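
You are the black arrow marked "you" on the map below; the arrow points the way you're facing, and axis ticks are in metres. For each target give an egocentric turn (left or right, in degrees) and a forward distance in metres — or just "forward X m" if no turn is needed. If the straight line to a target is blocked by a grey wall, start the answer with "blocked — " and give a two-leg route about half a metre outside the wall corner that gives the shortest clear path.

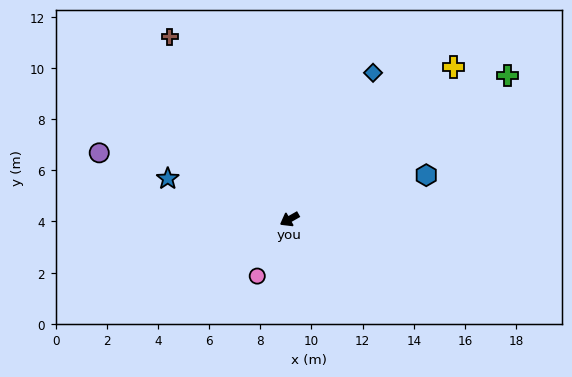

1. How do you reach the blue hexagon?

turn left 168°, forward 5.6 m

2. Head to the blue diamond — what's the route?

turn right 149°, forward 6.6 m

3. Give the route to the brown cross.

turn right 86°, forward 8.5 m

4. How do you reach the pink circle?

turn left 31°, forward 2.6 m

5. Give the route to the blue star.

turn right 48°, forward 5.0 m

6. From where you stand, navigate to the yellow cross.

turn right 167°, forward 8.7 m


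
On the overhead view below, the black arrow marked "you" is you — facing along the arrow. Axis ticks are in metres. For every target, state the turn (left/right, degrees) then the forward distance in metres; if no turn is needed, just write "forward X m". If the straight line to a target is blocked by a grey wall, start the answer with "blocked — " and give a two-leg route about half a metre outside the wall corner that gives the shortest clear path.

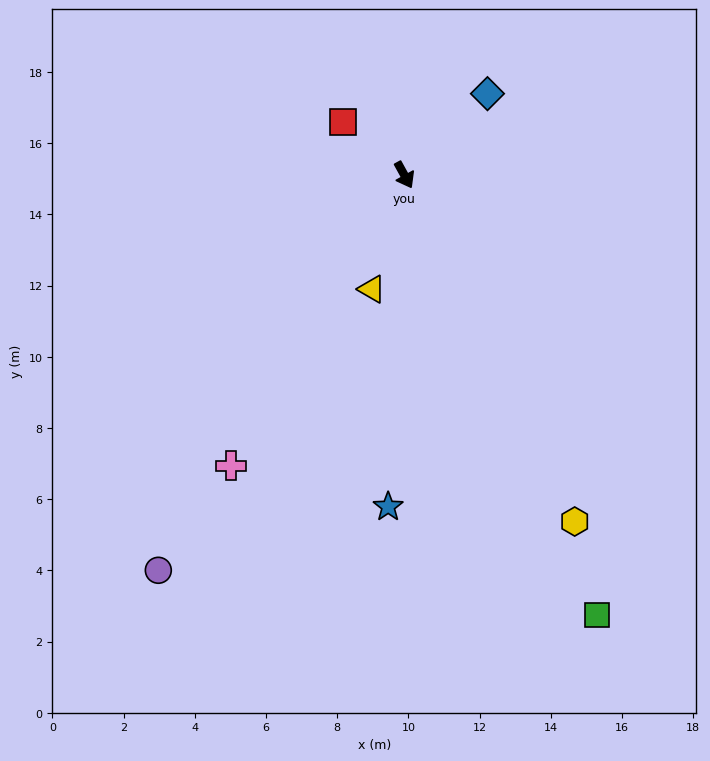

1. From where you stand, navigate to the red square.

turn right 160°, forward 2.3 m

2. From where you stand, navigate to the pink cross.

turn right 60°, forward 9.5 m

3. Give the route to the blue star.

turn right 32°, forward 9.3 m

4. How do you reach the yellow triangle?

turn right 45°, forward 3.3 m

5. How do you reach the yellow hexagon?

turn right 3°, forward 10.8 m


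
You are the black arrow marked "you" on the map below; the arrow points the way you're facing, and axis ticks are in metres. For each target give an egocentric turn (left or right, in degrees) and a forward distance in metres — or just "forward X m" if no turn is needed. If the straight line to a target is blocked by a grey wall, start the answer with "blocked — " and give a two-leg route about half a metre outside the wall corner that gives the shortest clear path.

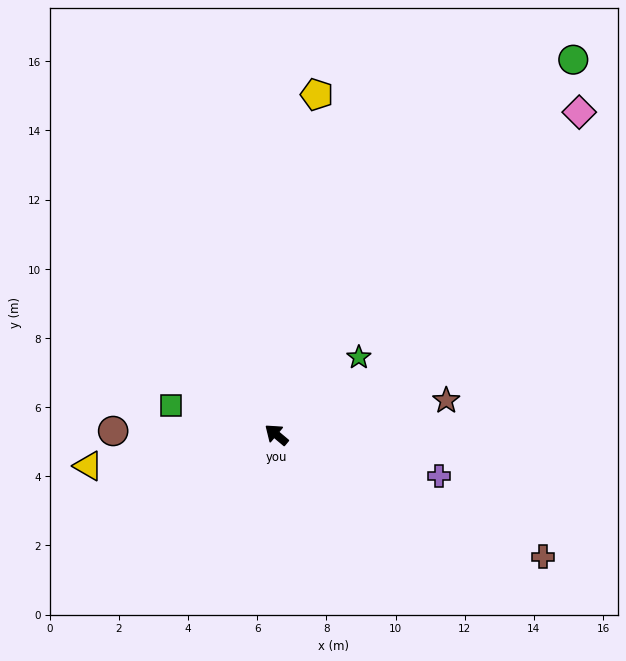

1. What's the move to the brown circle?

turn left 39°, forward 4.7 m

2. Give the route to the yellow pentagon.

turn right 57°, forward 9.9 m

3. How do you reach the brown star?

turn right 129°, forward 5.0 m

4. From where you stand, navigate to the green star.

turn right 97°, forward 3.3 m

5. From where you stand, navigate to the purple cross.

turn right 154°, forward 4.9 m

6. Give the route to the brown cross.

turn right 165°, forward 8.5 m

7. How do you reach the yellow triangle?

turn left 49°, forward 5.5 m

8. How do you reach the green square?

turn left 24°, forward 3.2 m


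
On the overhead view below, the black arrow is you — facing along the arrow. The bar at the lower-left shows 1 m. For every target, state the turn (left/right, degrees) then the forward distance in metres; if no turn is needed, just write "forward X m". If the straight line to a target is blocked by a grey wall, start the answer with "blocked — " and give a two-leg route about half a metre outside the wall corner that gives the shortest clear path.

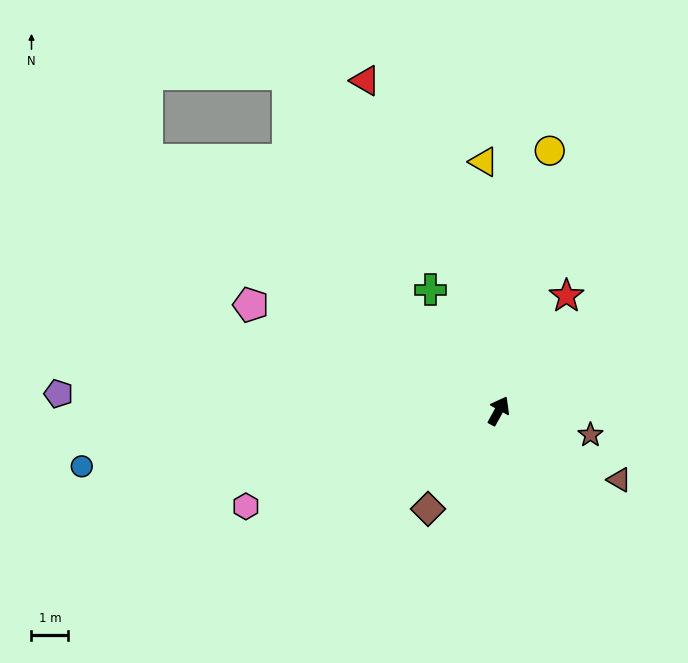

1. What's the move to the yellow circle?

turn left 18°, forward 7.2 m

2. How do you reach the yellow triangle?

turn left 32°, forward 6.7 m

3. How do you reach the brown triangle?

turn right 91°, forward 3.8 m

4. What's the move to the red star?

forward 3.6 m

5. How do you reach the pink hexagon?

turn left 140°, forward 7.3 m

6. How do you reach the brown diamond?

turn left 173°, forward 3.3 m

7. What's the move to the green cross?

turn left 58°, forward 3.8 m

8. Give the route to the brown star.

turn right 76°, forward 2.6 m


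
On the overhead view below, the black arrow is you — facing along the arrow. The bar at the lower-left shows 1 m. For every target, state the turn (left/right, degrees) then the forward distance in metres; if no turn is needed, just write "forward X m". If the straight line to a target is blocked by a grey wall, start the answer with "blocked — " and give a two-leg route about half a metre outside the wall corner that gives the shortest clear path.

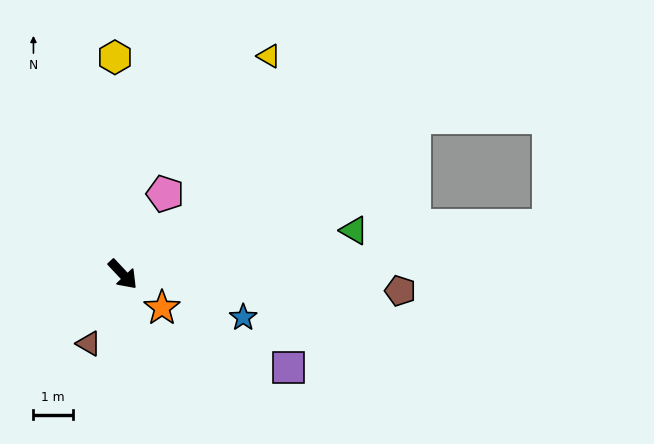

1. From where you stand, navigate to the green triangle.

turn left 58°, forward 6.0 m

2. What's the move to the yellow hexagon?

turn left 139°, forward 5.5 m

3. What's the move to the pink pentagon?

turn left 109°, forward 2.3 m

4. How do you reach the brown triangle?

turn right 69°, forward 2.0 m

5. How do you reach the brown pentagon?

turn left 43°, forward 7.0 m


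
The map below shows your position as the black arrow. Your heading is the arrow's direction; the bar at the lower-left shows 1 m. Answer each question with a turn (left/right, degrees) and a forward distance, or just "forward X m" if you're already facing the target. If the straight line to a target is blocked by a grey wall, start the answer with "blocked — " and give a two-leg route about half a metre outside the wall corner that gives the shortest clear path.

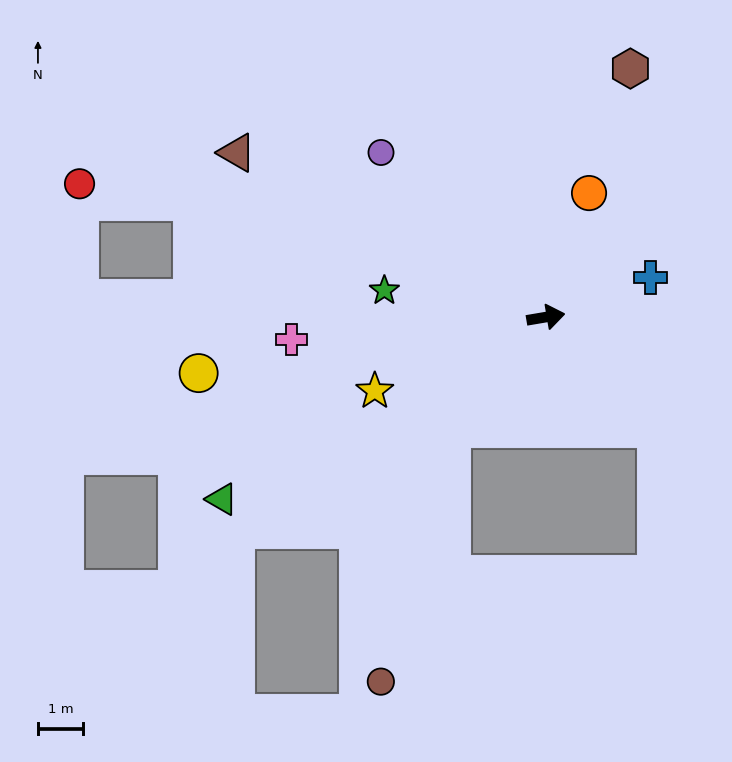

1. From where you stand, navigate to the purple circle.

turn left 125°, forward 5.1 m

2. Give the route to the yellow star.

turn right 166°, forward 4.1 m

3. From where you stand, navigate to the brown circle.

blocked — turn right 140°, forward 3.2 m, then turn left 25°, forward 5.8 m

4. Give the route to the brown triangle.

turn left 142°, forward 7.7 m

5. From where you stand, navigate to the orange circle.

turn left 61°, forward 2.9 m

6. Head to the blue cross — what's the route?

turn left 11°, forward 2.5 m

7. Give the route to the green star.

turn left 161°, forward 3.6 m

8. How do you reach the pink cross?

turn left 175°, forward 5.6 m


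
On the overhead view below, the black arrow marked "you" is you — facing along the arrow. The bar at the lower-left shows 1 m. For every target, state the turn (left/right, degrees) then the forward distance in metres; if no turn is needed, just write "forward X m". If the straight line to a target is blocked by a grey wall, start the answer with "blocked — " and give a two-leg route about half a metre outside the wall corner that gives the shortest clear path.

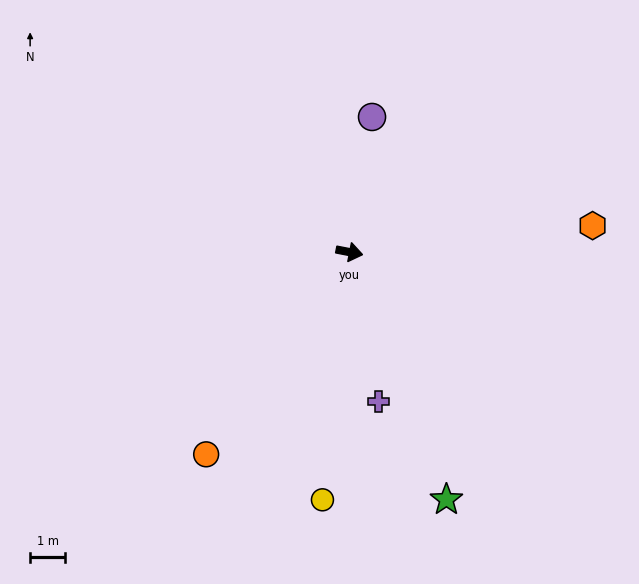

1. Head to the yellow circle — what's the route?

turn right 85°, forward 7.2 m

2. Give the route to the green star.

turn right 58°, forward 7.6 m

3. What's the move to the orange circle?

turn right 114°, forward 7.1 m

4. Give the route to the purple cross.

turn right 68°, forward 4.4 m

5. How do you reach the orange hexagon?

turn left 17°, forward 7.0 m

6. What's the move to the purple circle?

turn left 92°, forward 3.9 m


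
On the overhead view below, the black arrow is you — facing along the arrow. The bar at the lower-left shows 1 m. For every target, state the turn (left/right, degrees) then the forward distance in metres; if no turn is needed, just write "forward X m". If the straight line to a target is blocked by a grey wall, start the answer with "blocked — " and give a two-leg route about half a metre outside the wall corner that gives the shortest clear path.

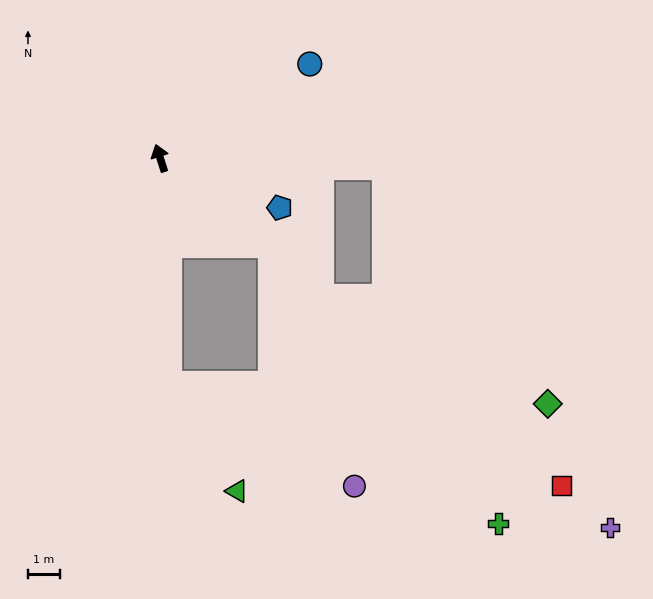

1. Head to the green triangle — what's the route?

blocked — turn left 164°, forward 7.1 m, then turn left 31°, forward 4.0 m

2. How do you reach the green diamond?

blocked — turn right 110°, forward 7.1 m, then turn right 53°, forward 9.0 m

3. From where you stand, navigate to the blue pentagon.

turn right 130°, forward 4.1 m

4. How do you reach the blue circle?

turn right 75°, forward 5.5 m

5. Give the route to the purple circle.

blocked — turn right 146°, forward 4.4 m, then turn right 33°, forward 8.0 m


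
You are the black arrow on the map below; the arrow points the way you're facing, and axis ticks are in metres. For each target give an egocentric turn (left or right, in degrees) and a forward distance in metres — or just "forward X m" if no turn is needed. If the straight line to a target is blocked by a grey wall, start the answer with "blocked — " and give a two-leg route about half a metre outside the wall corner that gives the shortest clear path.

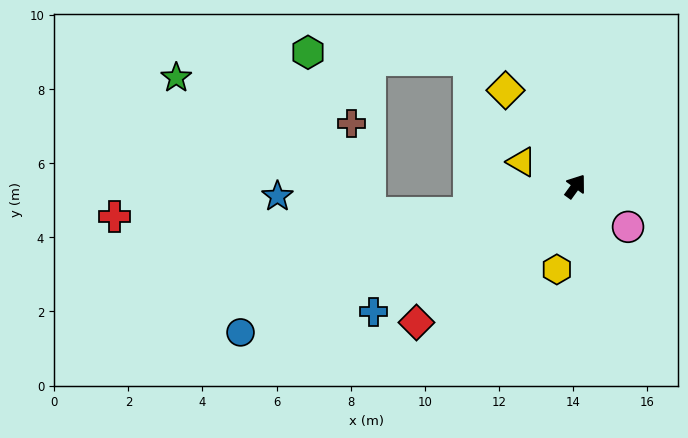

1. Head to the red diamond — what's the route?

turn left 166°, forward 5.7 m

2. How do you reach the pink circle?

turn right 92°, forward 1.8 m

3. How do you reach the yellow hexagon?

turn right 157°, forward 2.3 m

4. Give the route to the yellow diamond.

turn left 72°, forward 3.2 m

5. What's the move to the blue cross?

turn left 158°, forward 6.4 m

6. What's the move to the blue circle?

turn left 149°, forward 9.9 m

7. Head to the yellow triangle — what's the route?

turn left 102°, forward 1.6 m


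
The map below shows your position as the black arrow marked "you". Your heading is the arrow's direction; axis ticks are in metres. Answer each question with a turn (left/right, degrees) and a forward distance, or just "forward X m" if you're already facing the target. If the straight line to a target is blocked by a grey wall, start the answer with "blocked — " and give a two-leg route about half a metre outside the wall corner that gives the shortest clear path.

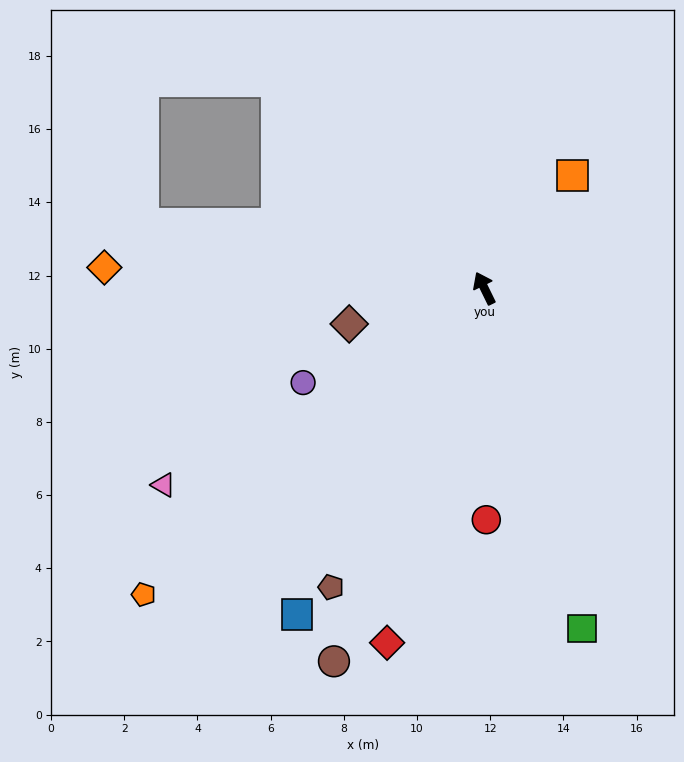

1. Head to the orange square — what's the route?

turn right 64°, forward 3.9 m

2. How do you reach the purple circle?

turn left 91°, forward 5.6 m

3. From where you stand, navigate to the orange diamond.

turn left 61°, forward 10.4 m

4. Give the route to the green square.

turn left 170°, forward 9.7 m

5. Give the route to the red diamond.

turn left 139°, forward 10.0 m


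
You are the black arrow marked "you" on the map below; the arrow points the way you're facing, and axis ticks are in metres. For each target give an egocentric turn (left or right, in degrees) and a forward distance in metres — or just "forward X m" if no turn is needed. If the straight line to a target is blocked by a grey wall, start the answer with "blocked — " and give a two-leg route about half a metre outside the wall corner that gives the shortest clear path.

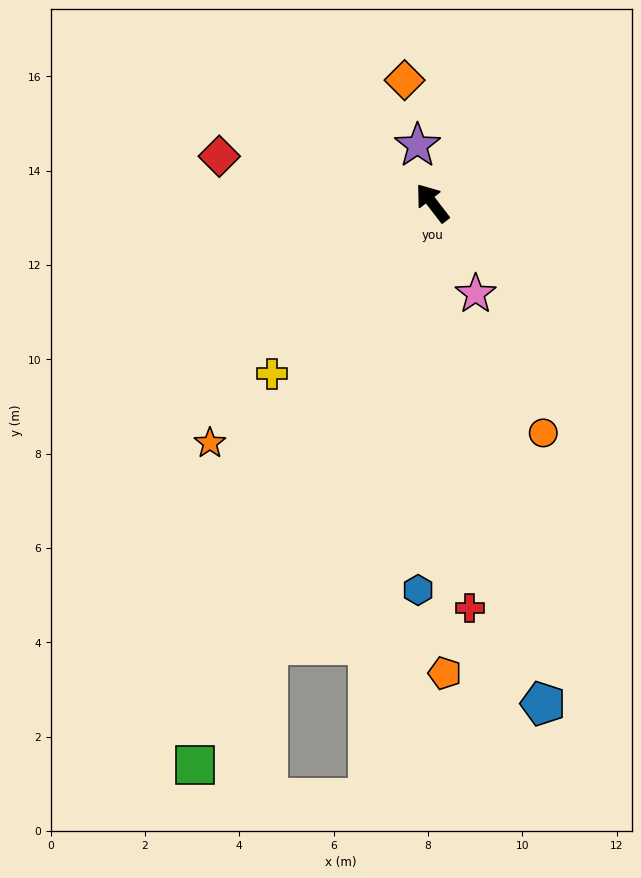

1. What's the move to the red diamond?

turn left 40°, forward 4.6 m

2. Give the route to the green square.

turn left 119°, forward 12.9 m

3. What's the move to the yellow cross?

turn left 99°, forward 5.0 m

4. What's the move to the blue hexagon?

turn left 140°, forward 8.2 m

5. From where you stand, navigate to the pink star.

turn left 168°, forward 2.1 m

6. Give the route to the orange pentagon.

turn left 144°, forward 10.0 m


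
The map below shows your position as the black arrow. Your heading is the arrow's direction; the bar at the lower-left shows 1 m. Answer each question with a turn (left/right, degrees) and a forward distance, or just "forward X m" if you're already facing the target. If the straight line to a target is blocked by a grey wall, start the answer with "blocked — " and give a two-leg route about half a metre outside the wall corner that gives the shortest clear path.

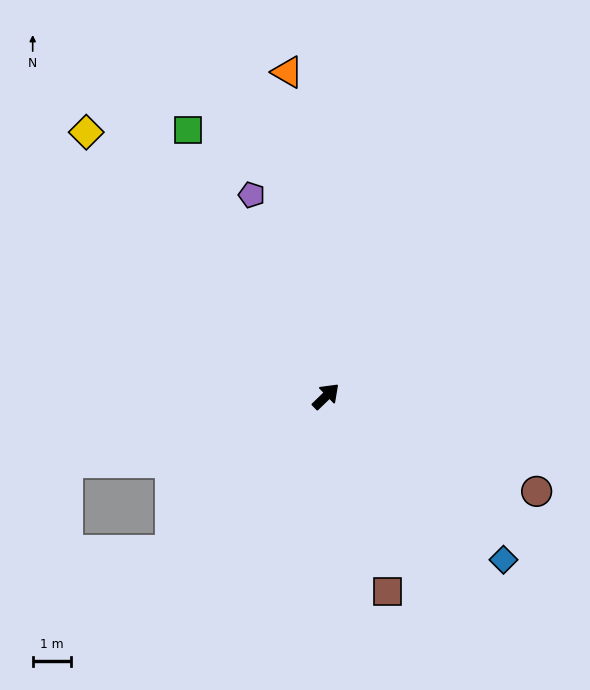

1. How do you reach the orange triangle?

turn left 53°, forward 8.5 m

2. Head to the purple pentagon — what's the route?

turn left 66°, forward 5.6 m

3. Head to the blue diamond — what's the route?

turn right 87°, forward 6.3 m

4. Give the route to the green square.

turn left 73°, forward 7.9 m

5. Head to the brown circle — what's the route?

turn right 68°, forward 6.1 m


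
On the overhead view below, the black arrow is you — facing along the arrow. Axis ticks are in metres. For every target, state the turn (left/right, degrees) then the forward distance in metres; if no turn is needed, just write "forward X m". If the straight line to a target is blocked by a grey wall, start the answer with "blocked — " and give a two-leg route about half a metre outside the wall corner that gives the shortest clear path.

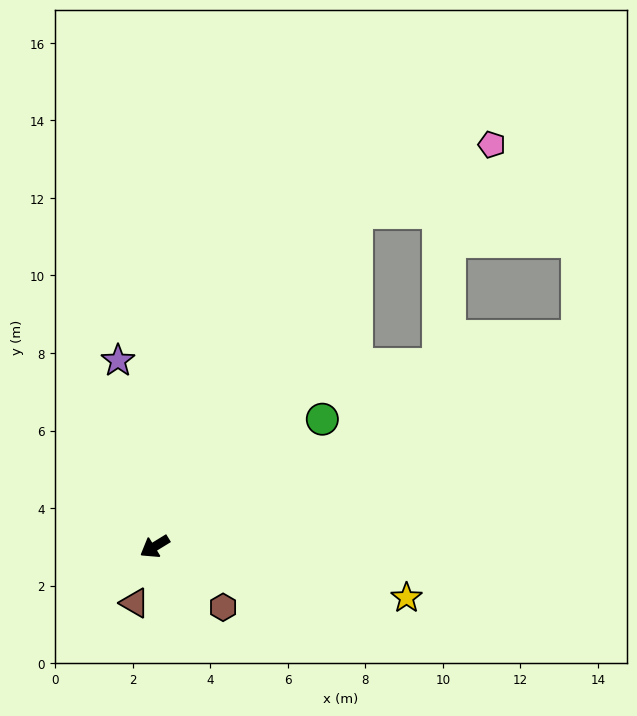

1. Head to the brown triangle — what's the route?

turn left 39°, forward 1.5 m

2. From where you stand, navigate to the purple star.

turn right 110°, forward 4.9 m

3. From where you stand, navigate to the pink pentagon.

blocked — turn right 153°, forward 10.1 m, then turn right 32°, forward 3.9 m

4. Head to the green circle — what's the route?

turn right 174°, forward 5.4 m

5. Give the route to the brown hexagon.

turn left 107°, forward 2.4 m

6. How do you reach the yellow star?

turn left 137°, forward 6.6 m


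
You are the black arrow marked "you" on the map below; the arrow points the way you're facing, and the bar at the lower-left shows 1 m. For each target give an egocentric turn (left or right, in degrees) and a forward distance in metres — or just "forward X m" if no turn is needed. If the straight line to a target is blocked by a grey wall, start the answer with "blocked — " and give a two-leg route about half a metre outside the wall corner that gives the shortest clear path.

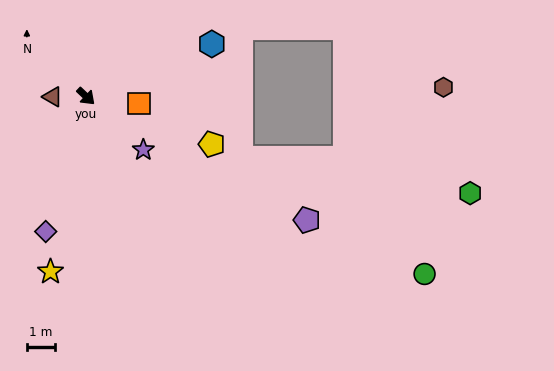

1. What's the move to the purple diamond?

turn right 63°, forward 4.9 m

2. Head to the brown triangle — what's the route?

turn right 136°, forward 1.2 m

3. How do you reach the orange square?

turn left 36°, forward 1.9 m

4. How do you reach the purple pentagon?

turn left 14°, forward 8.9 m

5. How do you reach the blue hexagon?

turn left 66°, forward 4.8 m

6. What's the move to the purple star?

forward 2.8 m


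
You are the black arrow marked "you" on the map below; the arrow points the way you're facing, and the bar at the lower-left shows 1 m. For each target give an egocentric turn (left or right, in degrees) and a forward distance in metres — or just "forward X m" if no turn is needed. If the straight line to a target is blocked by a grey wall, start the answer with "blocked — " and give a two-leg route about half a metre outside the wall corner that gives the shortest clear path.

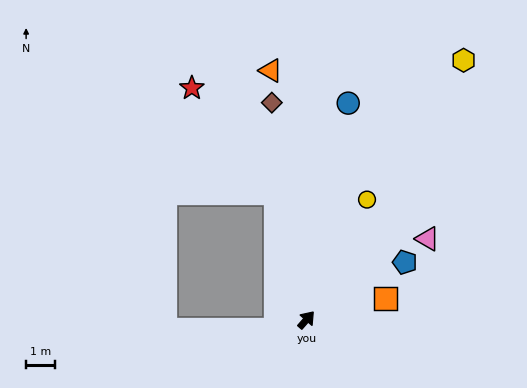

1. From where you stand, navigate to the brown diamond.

turn left 50°, forward 7.6 m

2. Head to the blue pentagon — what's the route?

turn right 18°, forward 4.0 m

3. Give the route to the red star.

blocked — turn left 55°, forward 4.5 m, then turn left 25°, forward 4.7 m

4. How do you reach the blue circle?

turn left 30°, forward 7.7 m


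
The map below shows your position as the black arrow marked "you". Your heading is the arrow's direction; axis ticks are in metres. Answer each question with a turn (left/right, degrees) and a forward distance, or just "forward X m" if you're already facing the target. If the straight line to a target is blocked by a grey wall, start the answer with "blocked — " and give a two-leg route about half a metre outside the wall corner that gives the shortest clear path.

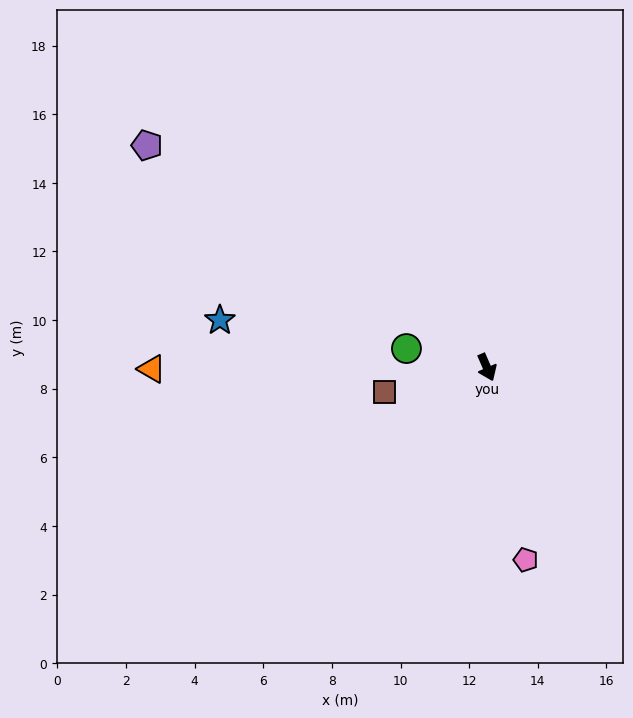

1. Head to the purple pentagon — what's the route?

turn right 147°, forward 11.8 m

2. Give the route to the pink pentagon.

turn right 12°, forward 5.7 m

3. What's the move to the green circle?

turn right 127°, forward 2.4 m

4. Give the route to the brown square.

turn right 100°, forward 3.1 m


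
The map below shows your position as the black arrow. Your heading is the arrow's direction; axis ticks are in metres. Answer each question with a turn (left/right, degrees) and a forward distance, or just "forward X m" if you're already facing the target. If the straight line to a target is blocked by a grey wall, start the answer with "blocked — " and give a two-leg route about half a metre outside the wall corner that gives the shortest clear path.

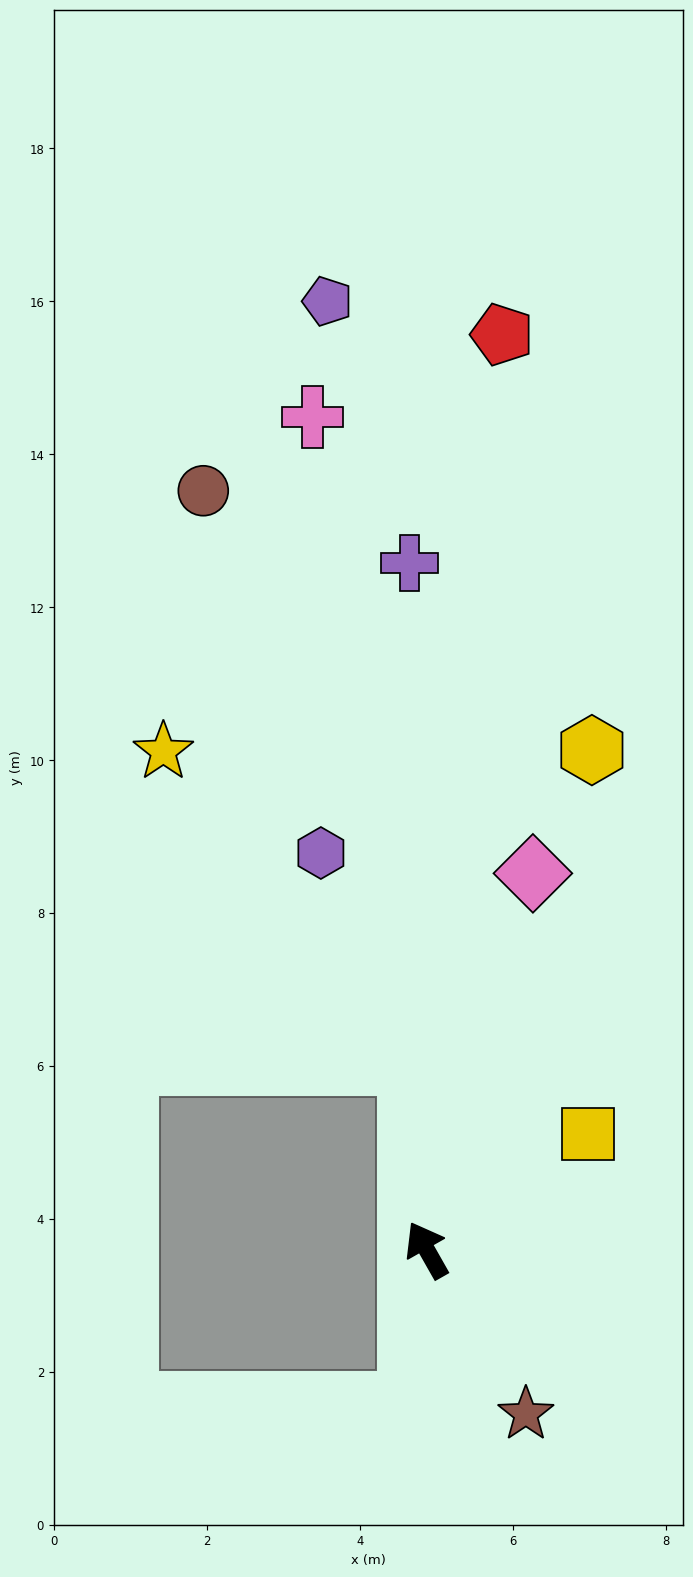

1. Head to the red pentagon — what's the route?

turn right 34°, forward 12.0 m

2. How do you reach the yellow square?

turn right 84°, forward 2.6 m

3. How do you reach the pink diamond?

turn right 45°, forward 5.1 m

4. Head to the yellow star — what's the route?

blocked — turn right 24°, forward 2.5 m, then turn left 33°, forward 5.2 m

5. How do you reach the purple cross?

turn right 28°, forward 9.0 m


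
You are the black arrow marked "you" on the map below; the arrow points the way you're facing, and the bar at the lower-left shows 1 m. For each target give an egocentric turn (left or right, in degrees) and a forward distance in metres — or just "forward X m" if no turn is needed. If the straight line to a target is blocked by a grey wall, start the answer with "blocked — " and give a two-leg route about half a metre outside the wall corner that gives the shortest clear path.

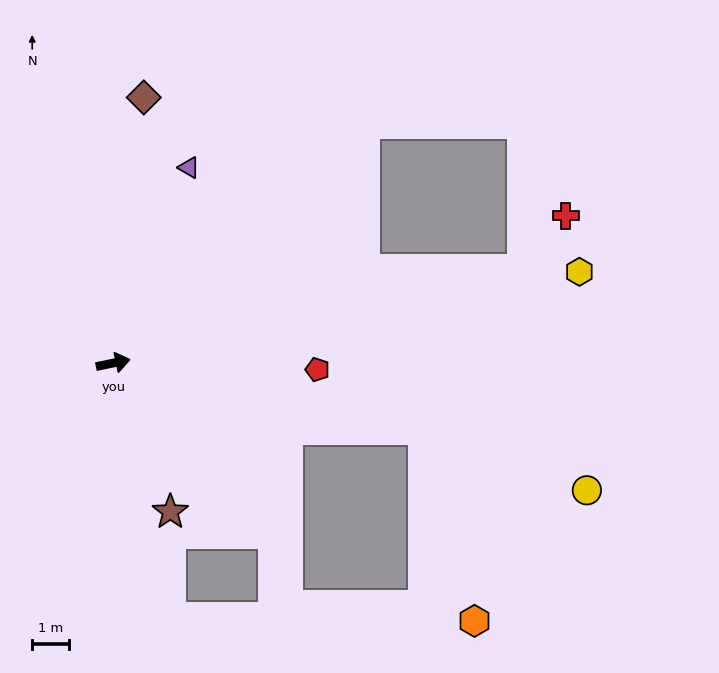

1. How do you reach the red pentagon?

turn right 14°, forward 5.6 m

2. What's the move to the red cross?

blocked — forward 11.5 m, then turn left 39°, forward 1.9 m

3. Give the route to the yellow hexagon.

forward 13.0 m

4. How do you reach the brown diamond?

turn left 72°, forward 7.3 m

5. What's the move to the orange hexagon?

blocked — turn right 24°, forward 8.7 m, then turn right 63°, forward 5.4 m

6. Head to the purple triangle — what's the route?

turn left 57°, forward 5.8 m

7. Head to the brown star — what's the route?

turn right 81°, forward 4.4 m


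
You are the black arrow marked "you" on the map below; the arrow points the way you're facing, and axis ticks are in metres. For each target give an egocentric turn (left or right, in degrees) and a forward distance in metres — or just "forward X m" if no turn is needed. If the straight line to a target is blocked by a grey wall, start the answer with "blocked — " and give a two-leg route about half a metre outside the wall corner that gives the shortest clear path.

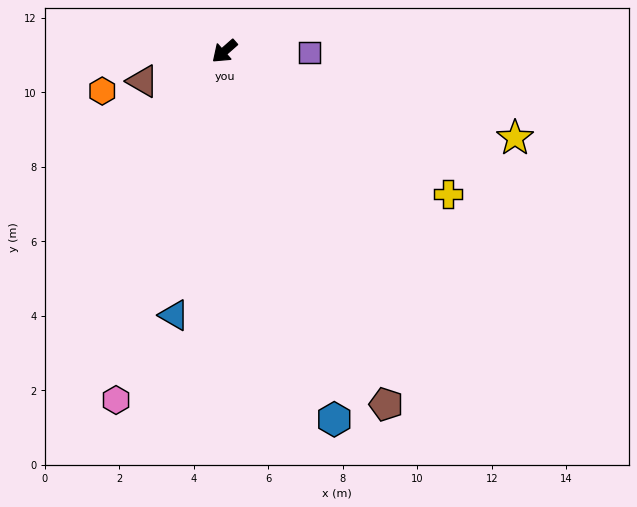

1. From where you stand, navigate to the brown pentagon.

turn left 73°, forward 10.4 m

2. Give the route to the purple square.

turn left 138°, forward 2.3 m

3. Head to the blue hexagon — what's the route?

turn left 65°, forward 10.3 m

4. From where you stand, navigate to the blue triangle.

turn left 38°, forward 7.2 m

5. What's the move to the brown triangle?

turn right 21°, forward 2.3 m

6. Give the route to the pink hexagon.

turn left 31°, forward 9.8 m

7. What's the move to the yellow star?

turn left 122°, forward 8.1 m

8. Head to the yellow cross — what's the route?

turn left 106°, forward 7.1 m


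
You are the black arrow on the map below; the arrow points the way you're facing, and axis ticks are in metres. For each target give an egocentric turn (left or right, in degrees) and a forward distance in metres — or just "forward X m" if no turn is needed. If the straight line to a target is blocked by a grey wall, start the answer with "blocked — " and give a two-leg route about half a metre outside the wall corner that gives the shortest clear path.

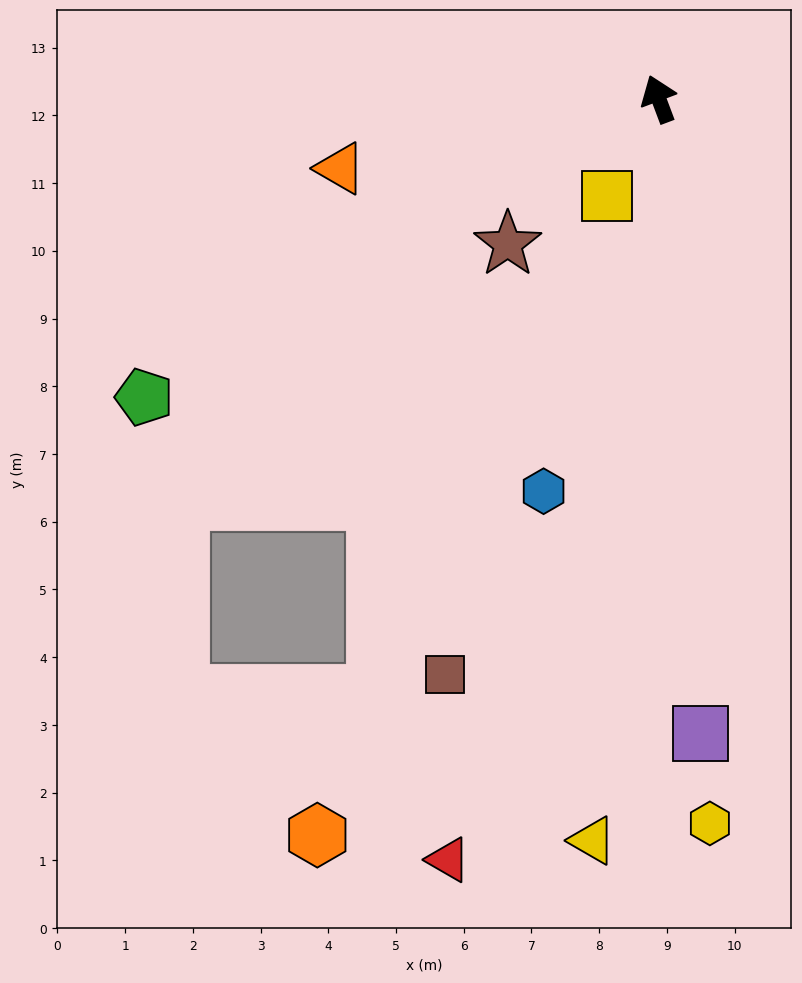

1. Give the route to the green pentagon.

turn left 99°, forward 8.8 m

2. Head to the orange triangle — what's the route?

turn left 82°, forward 4.8 m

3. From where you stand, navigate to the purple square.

turn left 163°, forward 9.4 m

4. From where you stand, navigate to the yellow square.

turn left 131°, forward 1.6 m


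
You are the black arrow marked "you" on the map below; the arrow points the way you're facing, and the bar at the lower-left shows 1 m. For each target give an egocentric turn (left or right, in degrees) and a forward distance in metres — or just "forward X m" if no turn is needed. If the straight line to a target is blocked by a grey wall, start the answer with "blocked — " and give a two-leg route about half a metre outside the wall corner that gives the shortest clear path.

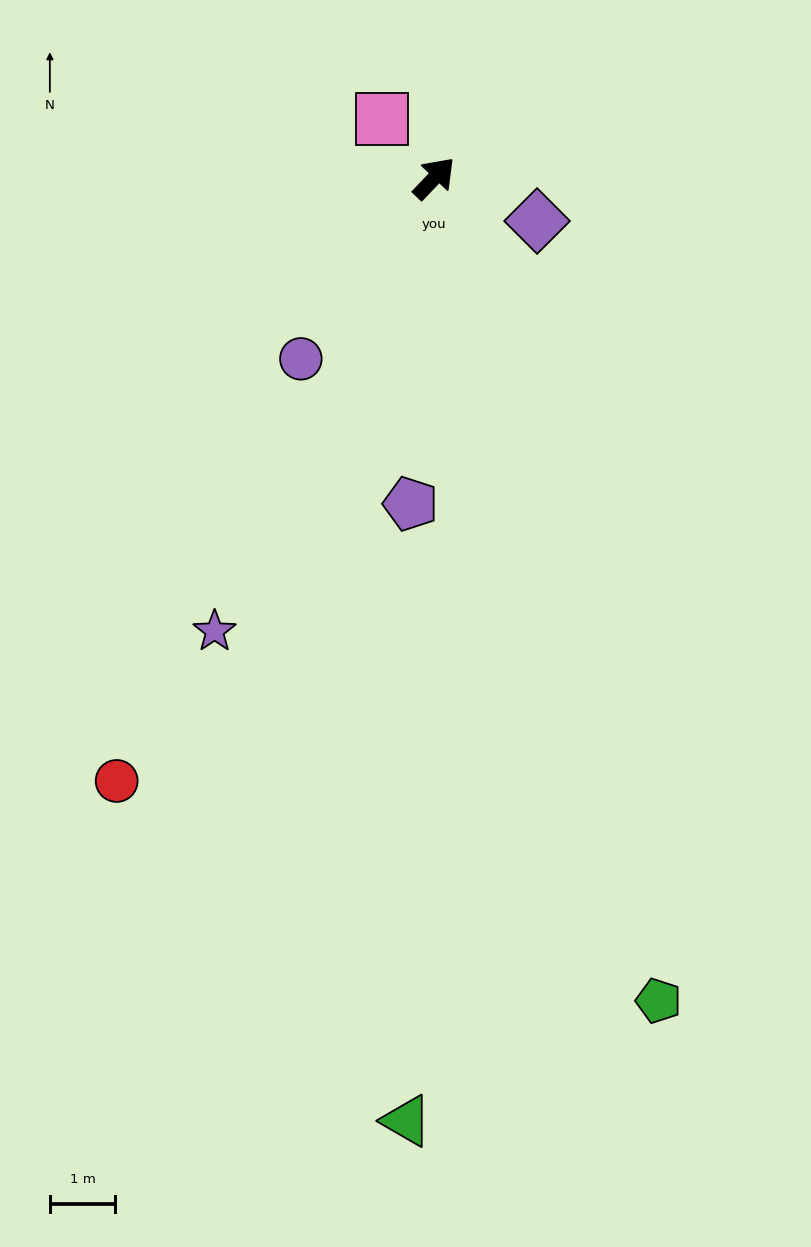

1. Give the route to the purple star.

turn right 162°, forward 7.7 m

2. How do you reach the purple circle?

turn right 173°, forward 3.4 m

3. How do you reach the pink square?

turn left 85°, forward 1.2 m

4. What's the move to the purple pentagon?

turn right 141°, forward 5.0 m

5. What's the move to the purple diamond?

turn right 69°, forward 1.7 m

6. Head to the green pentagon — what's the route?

turn right 121°, forward 13.1 m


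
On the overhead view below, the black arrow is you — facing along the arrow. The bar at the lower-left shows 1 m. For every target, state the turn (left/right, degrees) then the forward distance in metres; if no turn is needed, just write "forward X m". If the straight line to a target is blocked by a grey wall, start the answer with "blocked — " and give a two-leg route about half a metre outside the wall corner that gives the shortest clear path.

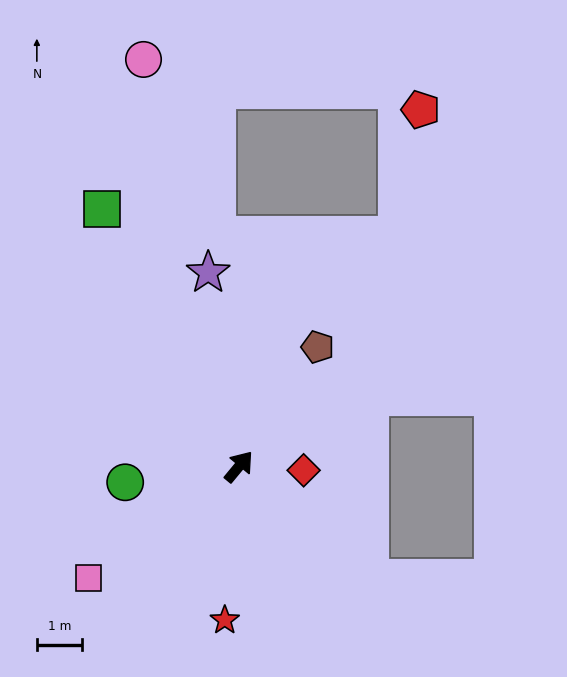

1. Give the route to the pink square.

turn left 166°, forward 4.1 m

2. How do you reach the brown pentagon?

turn left 6°, forward 3.2 m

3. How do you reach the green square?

turn left 68°, forward 6.4 m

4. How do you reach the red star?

turn right 146°, forward 3.4 m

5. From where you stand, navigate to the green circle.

turn left 138°, forward 2.5 m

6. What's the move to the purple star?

turn left 49°, forward 4.3 m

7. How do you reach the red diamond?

turn right 54°, forward 1.4 m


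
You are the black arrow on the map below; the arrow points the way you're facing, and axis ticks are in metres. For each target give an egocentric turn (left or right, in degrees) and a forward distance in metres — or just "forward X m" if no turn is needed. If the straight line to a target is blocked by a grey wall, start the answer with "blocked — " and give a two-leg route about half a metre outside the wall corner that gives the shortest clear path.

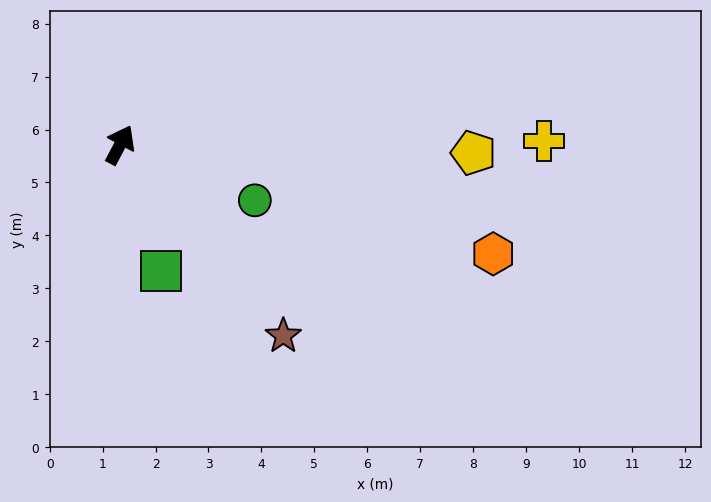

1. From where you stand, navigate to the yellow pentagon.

turn right 63°, forward 6.7 m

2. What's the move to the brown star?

turn right 112°, forward 4.7 m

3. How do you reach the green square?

turn right 134°, forward 2.5 m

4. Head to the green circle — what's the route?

turn right 85°, forward 2.8 m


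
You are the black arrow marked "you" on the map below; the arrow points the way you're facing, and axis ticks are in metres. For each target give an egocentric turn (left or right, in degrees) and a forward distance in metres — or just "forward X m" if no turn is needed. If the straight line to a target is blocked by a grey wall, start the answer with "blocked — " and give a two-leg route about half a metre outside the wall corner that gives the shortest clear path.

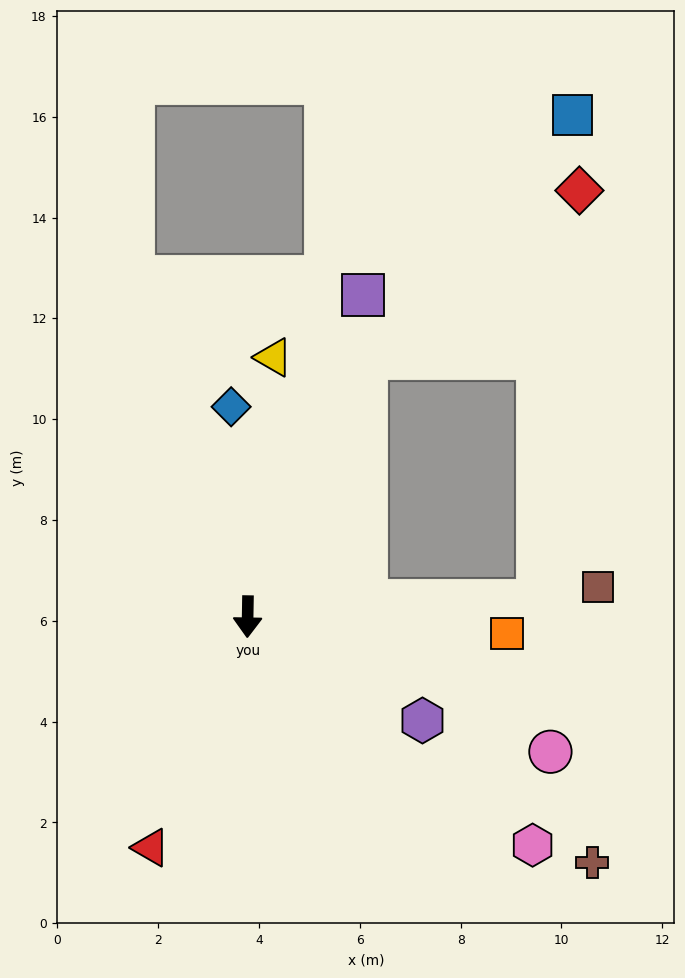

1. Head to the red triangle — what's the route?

turn right 22°, forward 5.0 m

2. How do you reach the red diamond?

blocked — turn left 156°, forward 5.6 m, then turn right 27°, forward 5.4 m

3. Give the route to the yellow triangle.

turn left 175°, forward 5.2 m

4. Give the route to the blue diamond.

turn right 175°, forward 4.2 m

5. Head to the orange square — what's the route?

turn left 87°, forward 5.2 m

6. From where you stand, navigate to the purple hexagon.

turn left 60°, forward 4.0 m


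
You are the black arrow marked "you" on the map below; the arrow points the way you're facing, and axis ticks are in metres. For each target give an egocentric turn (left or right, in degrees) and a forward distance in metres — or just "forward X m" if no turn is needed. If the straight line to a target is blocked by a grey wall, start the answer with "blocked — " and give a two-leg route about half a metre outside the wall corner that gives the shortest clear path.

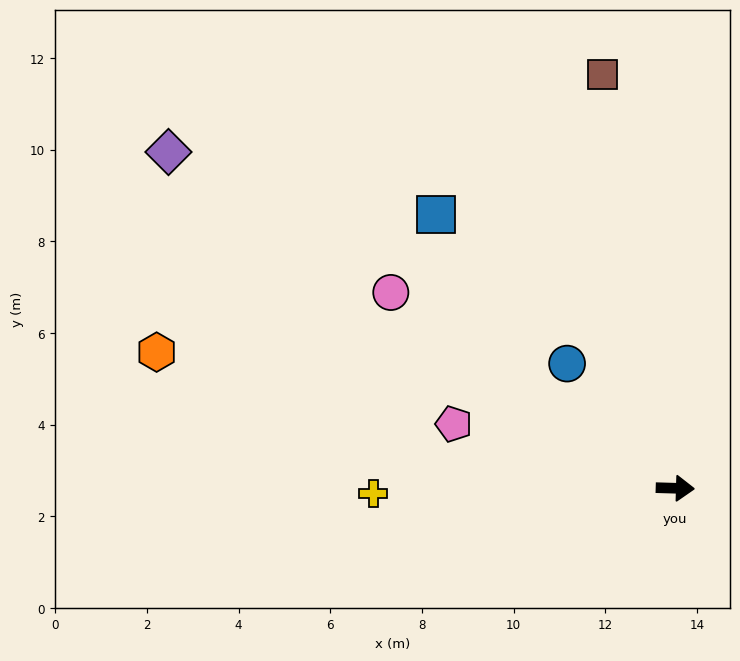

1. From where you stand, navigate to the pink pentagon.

turn left 165°, forward 5.0 m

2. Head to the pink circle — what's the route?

turn left 147°, forward 7.5 m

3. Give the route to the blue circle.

turn left 133°, forward 3.6 m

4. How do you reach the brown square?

turn left 102°, forward 9.2 m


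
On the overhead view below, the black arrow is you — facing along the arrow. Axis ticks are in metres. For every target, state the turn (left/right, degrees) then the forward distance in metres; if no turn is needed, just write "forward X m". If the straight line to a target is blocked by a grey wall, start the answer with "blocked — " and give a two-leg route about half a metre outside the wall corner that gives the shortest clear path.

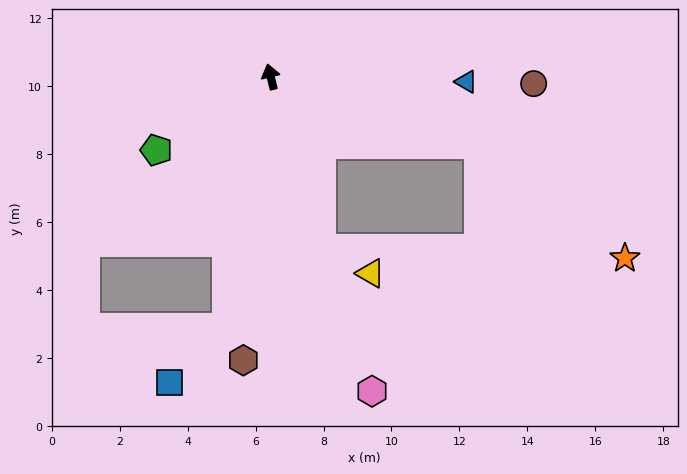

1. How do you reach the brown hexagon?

turn left 161°, forward 8.4 m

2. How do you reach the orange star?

blocked — turn right 122°, forward 6.4 m, then turn right 19°, forward 5.5 m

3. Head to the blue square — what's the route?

blocked — turn left 156°, forward 7.5 m, then turn right 36°, forward 2.3 m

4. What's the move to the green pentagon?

turn left 109°, forward 4.0 m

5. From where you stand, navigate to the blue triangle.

turn right 105°, forward 5.8 m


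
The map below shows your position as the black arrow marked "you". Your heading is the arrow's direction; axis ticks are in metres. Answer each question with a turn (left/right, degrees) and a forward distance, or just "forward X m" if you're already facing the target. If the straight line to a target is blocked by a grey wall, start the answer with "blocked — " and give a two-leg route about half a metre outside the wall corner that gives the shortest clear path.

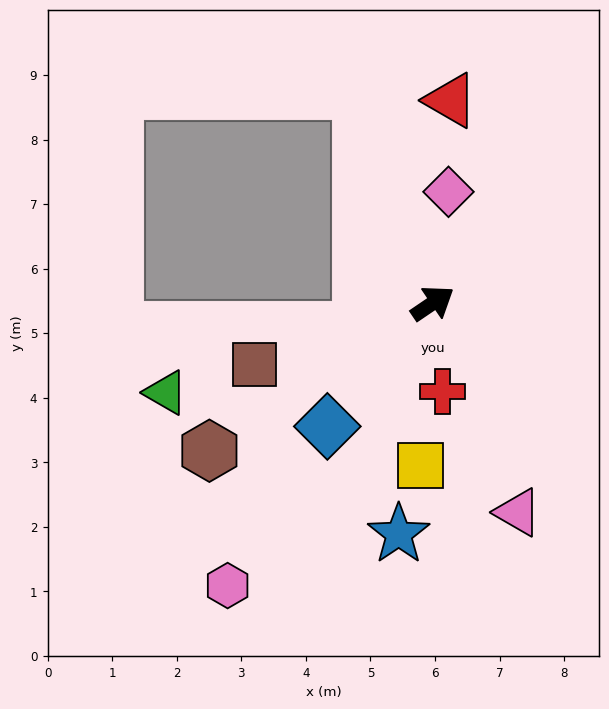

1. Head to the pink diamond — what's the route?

turn left 48°, forward 1.7 m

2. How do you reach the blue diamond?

turn right 165°, forward 2.5 m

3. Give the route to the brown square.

turn left 165°, forward 2.9 m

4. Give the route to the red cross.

turn right 118°, forward 1.4 m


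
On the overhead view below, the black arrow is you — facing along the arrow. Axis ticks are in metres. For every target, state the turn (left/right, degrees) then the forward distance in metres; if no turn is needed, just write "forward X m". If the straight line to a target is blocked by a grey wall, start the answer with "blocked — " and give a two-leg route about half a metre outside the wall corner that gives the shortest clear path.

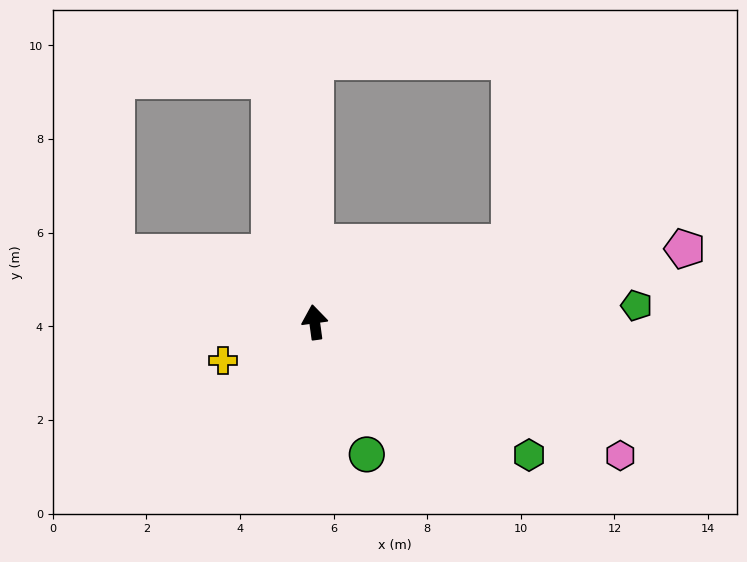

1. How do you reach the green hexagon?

turn right 130°, forward 5.4 m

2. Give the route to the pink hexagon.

turn right 121°, forward 7.1 m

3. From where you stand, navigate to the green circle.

turn right 166°, forward 3.0 m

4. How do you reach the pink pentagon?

turn right 87°, forward 8.1 m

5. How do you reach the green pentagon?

turn right 95°, forward 6.9 m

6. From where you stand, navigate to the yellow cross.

turn left 105°, forward 2.1 m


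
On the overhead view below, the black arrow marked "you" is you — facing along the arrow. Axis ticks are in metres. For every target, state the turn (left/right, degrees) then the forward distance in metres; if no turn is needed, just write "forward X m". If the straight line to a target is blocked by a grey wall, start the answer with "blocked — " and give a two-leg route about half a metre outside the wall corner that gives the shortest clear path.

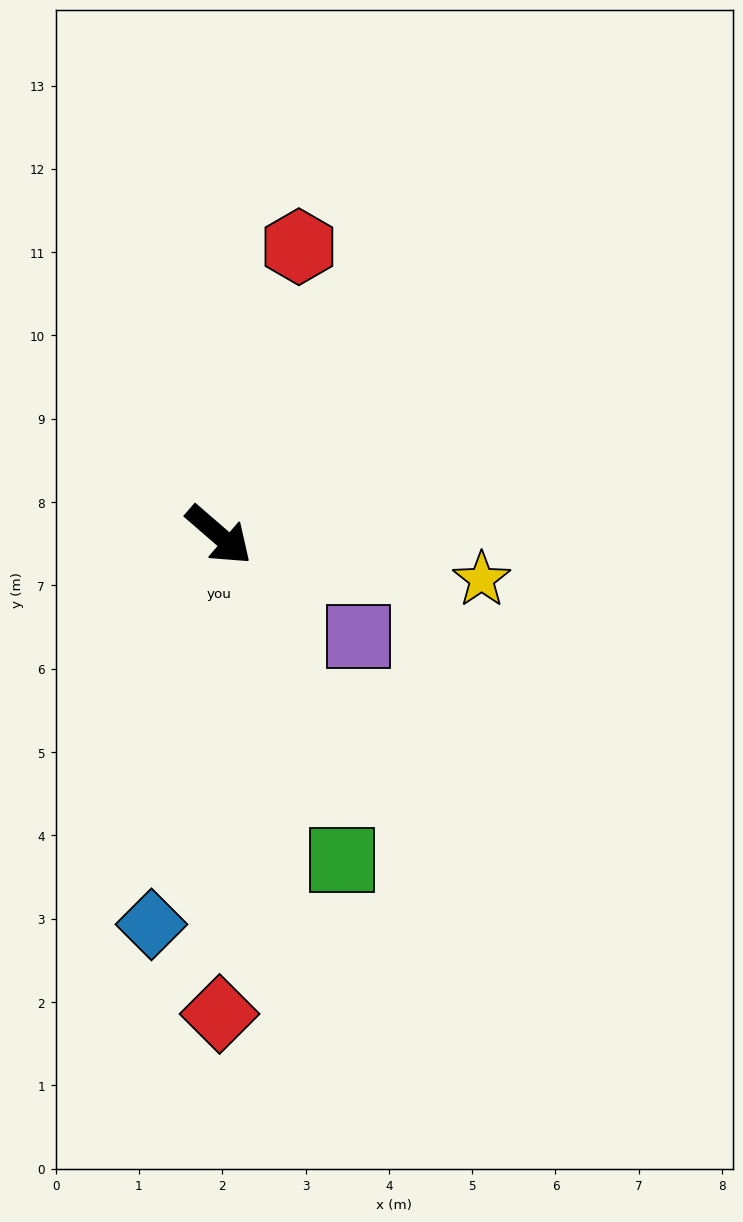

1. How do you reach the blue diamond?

turn right 59°, forward 4.7 m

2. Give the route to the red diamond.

turn right 49°, forward 5.7 m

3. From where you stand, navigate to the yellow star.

turn left 31°, forward 3.2 m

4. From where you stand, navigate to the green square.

turn right 28°, forward 4.2 m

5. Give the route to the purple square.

turn left 5°, forward 2.1 m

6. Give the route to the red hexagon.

turn left 115°, forward 3.6 m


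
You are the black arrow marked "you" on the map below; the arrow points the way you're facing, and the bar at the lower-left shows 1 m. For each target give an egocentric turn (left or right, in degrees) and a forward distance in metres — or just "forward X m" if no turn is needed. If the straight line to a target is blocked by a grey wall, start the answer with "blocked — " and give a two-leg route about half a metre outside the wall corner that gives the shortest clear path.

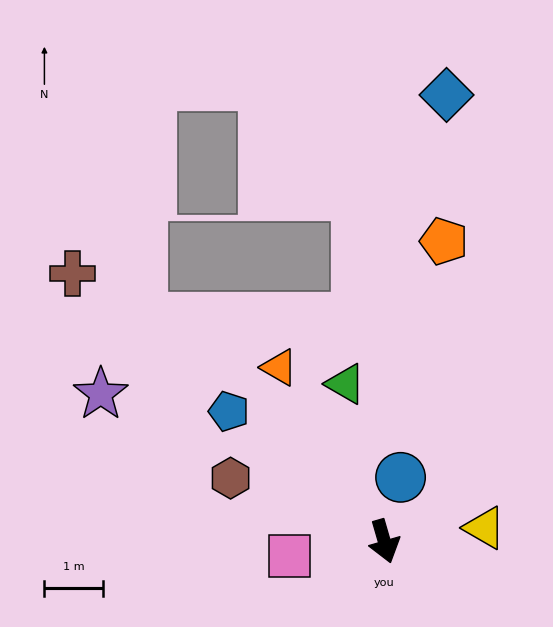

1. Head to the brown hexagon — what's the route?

turn right 128°, forward 2.8 m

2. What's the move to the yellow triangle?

turn left 82°, forward 1.7 m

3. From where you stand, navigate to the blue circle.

turn left 150°, forward 1.1 m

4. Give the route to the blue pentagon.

turn right 146°, forward 3.4 m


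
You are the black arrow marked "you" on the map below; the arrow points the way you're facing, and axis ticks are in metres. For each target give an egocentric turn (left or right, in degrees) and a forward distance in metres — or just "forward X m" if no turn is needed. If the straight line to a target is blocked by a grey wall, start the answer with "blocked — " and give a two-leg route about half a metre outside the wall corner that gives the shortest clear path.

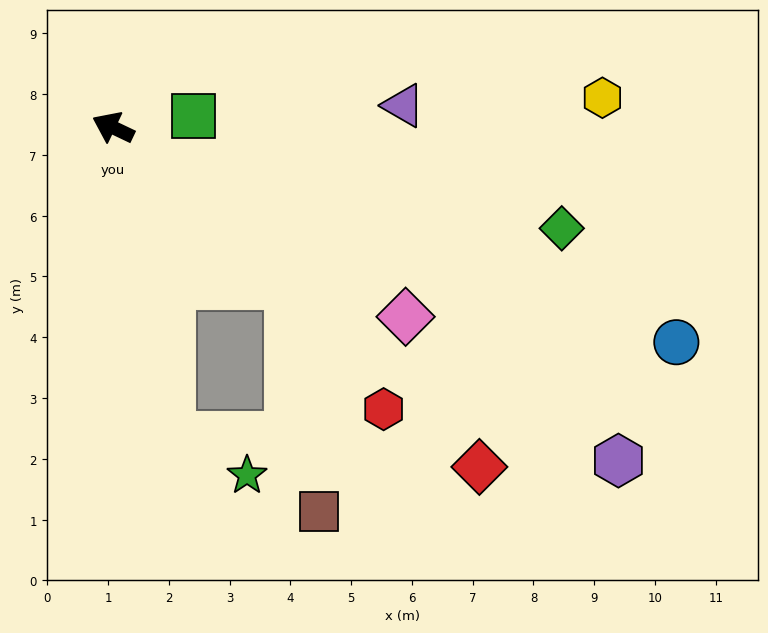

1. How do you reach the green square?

turn right 146°, forward 1.3 m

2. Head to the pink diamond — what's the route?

turn left 173°, forward 5.7 m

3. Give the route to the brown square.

blocked — turn left 164°, forward 3.9 m, then turn right 41°, forward 3.8 m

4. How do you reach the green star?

blocked — turn left 126°, forward 5.2 m, then turn left 53°, forward 1.4 m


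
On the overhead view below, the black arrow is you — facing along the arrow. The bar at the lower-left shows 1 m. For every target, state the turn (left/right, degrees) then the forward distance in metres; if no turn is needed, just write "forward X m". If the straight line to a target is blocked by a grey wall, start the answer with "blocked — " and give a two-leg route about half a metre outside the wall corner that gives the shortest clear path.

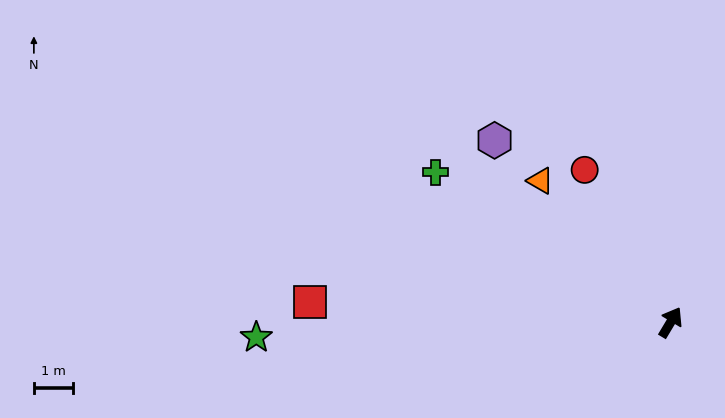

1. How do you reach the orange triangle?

turn left 74°, forward 4.9 m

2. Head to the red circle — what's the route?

turn left 60°, forward 4.5 m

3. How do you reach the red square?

turn left 118°, forward 9.2 m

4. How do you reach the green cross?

turn left 88°, forward 7.1 m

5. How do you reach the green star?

turn left 123°, forward 10.5 m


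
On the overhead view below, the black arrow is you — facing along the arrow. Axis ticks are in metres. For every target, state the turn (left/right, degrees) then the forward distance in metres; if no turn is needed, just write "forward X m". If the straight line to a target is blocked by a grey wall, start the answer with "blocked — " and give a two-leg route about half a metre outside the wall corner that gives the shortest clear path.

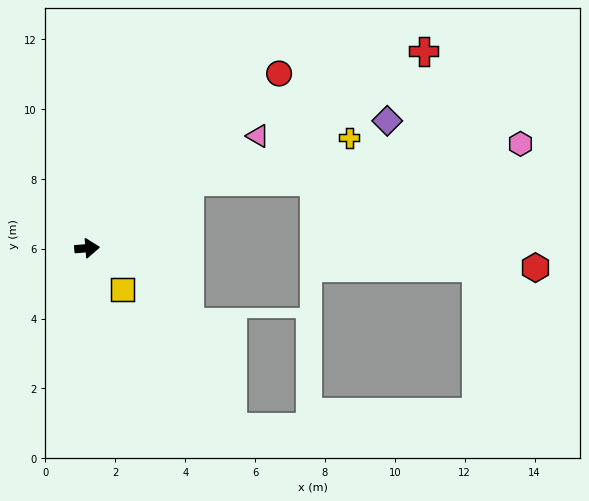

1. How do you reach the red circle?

turn left 38°, forward 7.4 m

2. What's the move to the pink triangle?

turn left 29°, forward 5.9 m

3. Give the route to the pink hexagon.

blocked — turn left 29°, forward 3.5 m, then turn right 27°, forward 9.6 m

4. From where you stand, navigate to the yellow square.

turn right 54°, forward 1.6 m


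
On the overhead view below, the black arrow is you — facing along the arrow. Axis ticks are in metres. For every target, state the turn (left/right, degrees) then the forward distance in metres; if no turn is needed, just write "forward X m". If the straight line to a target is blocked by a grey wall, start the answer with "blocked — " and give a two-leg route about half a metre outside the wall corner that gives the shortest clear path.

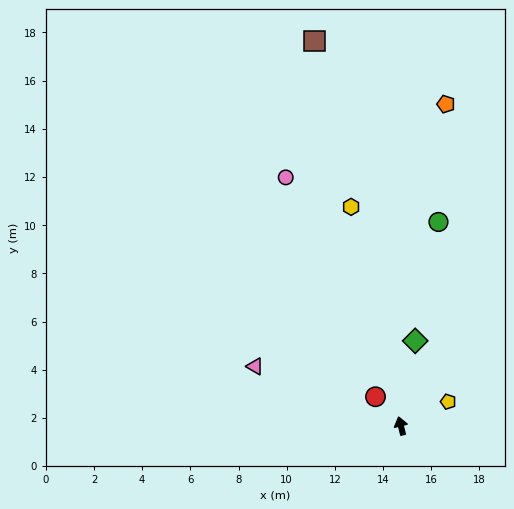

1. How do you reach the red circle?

turn left 27°, forward 1.6 m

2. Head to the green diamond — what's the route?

turn right 24°, forward 3.6 m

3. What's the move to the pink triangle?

turn left 54°, forward 6.5 m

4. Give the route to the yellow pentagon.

turn right 77°, forward 2.2 m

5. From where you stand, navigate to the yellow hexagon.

forward 9.3 m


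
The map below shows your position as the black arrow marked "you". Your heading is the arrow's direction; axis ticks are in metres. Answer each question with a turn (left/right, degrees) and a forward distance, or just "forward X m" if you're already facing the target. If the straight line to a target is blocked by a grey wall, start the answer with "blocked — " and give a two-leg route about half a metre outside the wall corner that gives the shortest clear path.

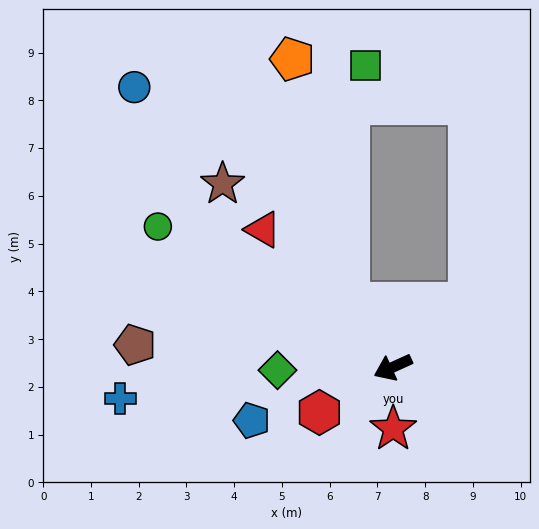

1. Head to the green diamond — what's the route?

turn right 23°, forward 2.4 m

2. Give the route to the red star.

turn left 66°, forward 1.3 m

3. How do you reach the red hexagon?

turn left 7°, forward 1.8 m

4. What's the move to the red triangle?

turn right 71°, forward 4.0 m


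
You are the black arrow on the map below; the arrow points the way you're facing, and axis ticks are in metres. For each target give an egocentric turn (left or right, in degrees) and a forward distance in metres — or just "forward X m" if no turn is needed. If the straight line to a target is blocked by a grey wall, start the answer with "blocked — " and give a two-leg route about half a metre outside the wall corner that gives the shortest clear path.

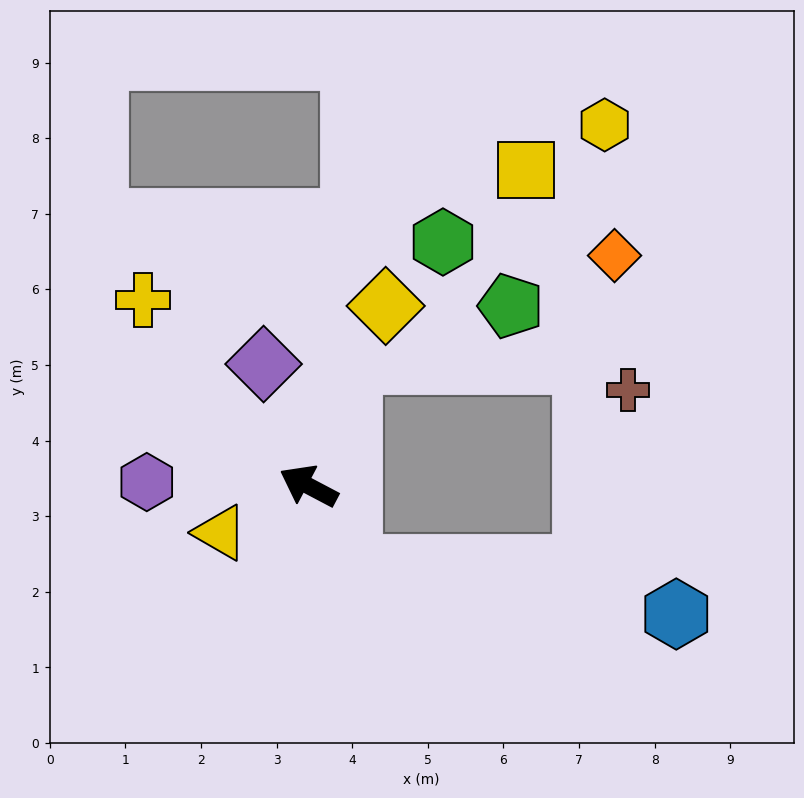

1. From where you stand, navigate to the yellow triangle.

turn left 56°, forward 1.3 m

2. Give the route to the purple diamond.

turn right 42°, forward 1.7 m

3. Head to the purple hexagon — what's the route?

turn left 26°, forward 2.1 m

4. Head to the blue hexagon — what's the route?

blocked — turn left 145°, forward 1.2 m, then turn left 55°, forward 4.4 m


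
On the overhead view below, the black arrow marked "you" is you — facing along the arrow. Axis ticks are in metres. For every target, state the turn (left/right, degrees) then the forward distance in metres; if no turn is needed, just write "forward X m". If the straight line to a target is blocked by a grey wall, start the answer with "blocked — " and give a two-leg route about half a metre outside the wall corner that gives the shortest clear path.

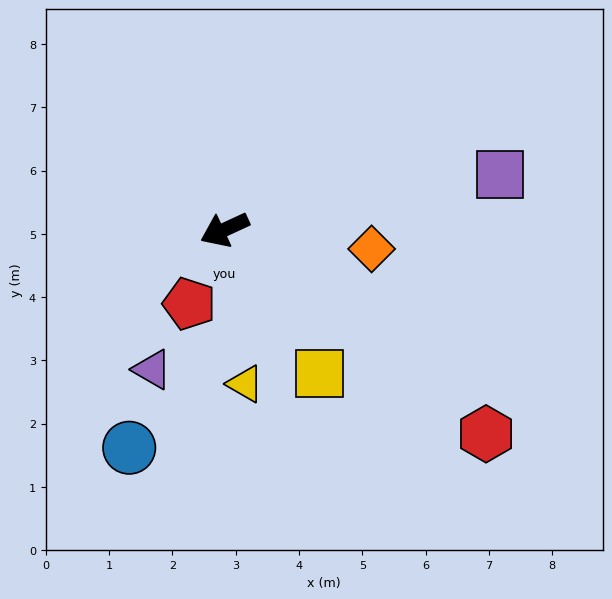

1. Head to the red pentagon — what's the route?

turn left 40°, forward 1.3 m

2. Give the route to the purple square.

turn left 167°, forward 4.4 m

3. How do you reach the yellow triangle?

turn left 73°, forward 2.5 m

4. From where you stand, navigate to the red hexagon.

turn left 117°, forward 5.2 m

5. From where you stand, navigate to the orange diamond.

turn left 148°, forward 2.3 m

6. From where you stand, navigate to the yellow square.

turn left 99°, forward 2.7 m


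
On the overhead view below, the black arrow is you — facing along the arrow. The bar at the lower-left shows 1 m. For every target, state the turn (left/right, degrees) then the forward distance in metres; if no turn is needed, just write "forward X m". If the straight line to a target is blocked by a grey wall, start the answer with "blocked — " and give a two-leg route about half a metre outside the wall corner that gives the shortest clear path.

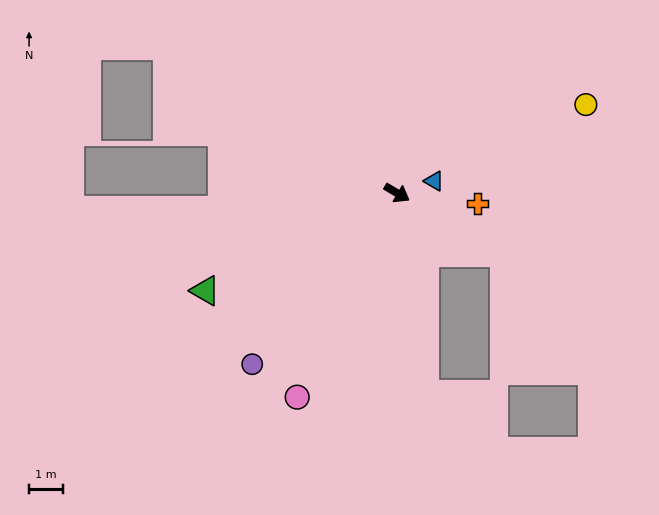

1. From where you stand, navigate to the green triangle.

turn right 122°, forward 6.4 m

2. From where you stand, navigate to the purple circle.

turn right 100°, forward 6.7 m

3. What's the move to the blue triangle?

turn left 48°, forward 1.2 m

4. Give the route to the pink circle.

turn right 86°, forward 6.8 m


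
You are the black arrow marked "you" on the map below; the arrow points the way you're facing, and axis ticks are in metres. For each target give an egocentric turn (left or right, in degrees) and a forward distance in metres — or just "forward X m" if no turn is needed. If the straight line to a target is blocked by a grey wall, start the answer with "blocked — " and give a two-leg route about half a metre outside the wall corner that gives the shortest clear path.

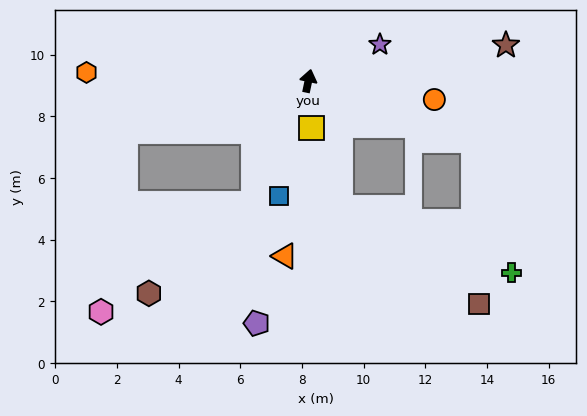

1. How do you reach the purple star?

turn right 51°, forward 2.6 m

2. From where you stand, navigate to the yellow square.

turn right 164°, forward 1.5 m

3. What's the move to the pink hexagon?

blocked — turn left 117°, forward 6.2 m, then turn left 67°, forward 5.9 m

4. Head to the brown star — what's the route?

turn right 68°, forward 6.5 m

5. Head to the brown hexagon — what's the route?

blocked — turn left 168°, forward 4.4 m, then turn right 26°, forward 4.5 m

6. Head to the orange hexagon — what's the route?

turn left 100°, forward 7.2 m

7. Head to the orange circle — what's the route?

turn right 87°, forward 4.1 m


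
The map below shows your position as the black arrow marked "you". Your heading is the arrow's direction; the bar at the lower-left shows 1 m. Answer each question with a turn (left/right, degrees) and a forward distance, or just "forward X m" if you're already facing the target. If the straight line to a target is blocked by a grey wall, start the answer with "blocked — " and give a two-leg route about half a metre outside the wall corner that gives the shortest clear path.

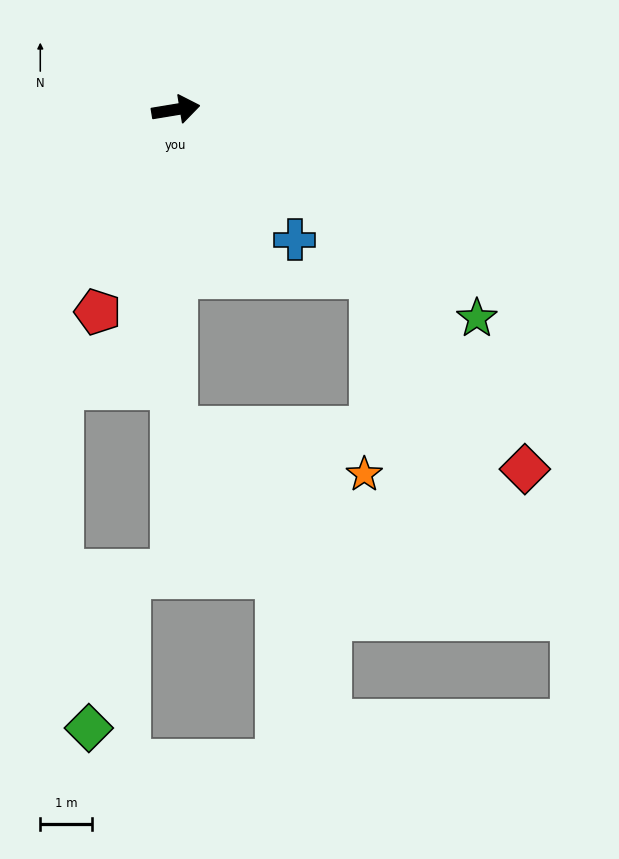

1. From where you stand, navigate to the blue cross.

turn right 57°, forward 3.4 m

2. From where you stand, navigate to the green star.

turn right 44°, forward 7.1 m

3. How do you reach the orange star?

blocked — turn right 99°, forward 6.2 m, then turn left 76°, forward 3.8 m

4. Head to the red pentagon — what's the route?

turn right 120°, forward 4.2 m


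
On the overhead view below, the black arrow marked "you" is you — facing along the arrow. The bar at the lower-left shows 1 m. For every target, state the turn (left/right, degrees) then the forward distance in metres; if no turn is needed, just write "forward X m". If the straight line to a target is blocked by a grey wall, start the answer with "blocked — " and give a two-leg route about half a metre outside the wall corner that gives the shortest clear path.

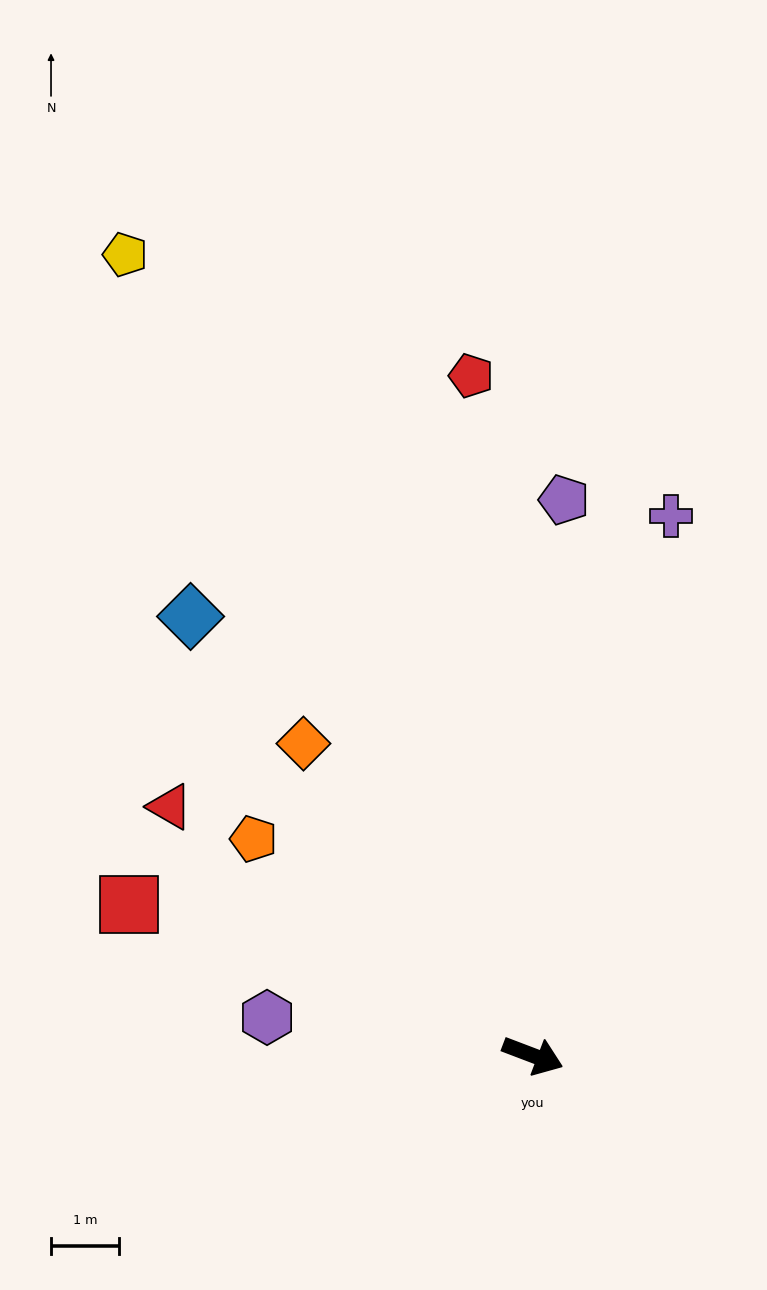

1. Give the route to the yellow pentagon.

turn left 138°, forward 13.2 m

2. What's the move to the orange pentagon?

turn left 163°, forward 5.2 m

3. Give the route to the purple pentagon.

turn left 108°, forward 8.2 m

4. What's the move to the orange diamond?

turn left 147°, forward 5.7 m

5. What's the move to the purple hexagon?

turn right 167°, forward 3.9 m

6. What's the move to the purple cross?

turn left 96°, forward 8.2 m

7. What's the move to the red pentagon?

turn left 116°, forward 10.0 m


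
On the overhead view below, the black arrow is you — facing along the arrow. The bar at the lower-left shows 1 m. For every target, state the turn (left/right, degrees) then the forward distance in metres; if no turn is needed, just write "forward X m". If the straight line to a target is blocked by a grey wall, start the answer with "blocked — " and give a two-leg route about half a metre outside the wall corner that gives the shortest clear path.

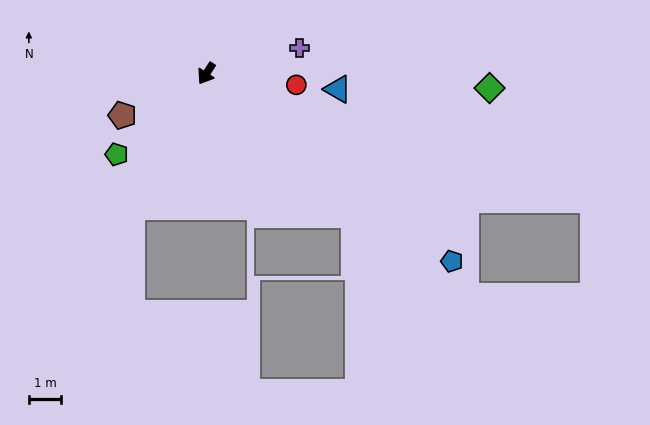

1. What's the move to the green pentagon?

turn right 15°, forward 3.7 m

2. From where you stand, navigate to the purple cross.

turn left 138°, forward 3.0 m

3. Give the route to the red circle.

turn left 116°, forward 2.8 m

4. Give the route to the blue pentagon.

turn left 86°, forward 9.6 m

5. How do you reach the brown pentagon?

turn right 31°, forward 2.9 m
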